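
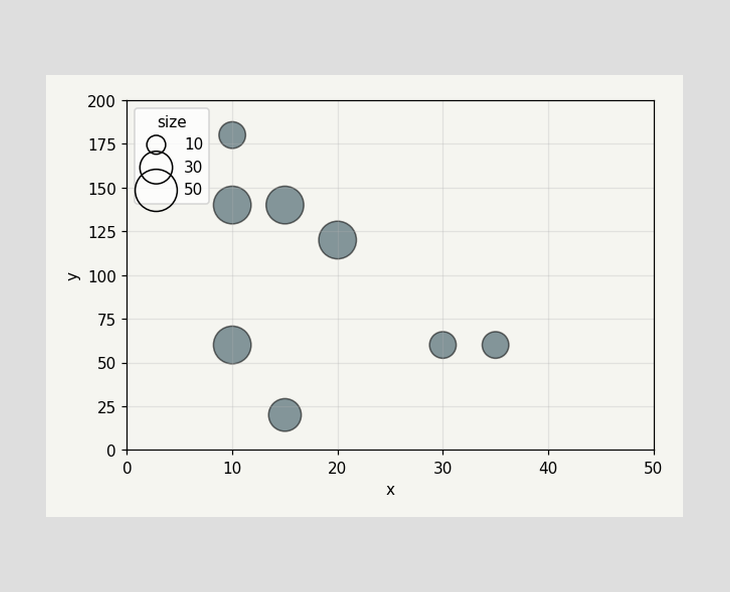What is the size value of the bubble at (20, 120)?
40

Matching the bubble at (20, 120) against the size legend gives 40.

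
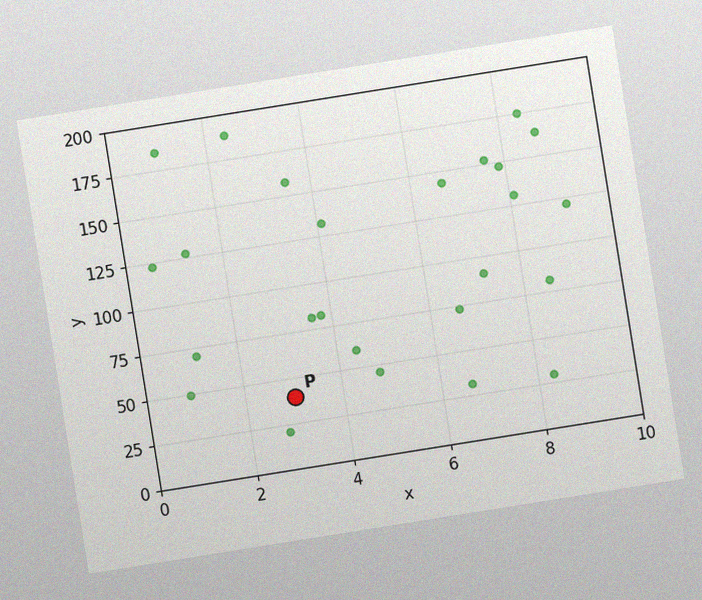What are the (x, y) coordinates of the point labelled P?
(3, 40)

The chart is tilted about 9° counter-clockwise, with some photo noise. Following the gridlines from P to each axis, P sits at (3, 40).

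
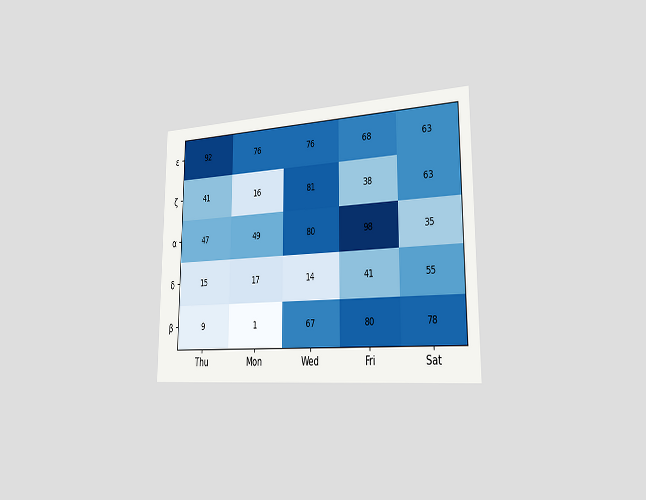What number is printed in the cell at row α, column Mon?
The chart is viewed slightly from the right. The (α, Mon) cell reads 49.

49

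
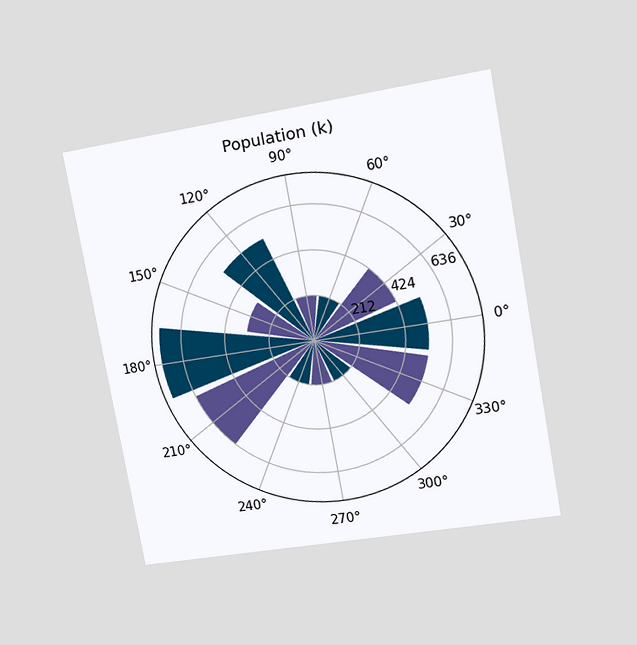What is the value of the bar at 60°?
212k

The chart is tilted about 10° counter-clockwise and viewed at a slight angle. The bar at 60° reaches 212k on the radial axis.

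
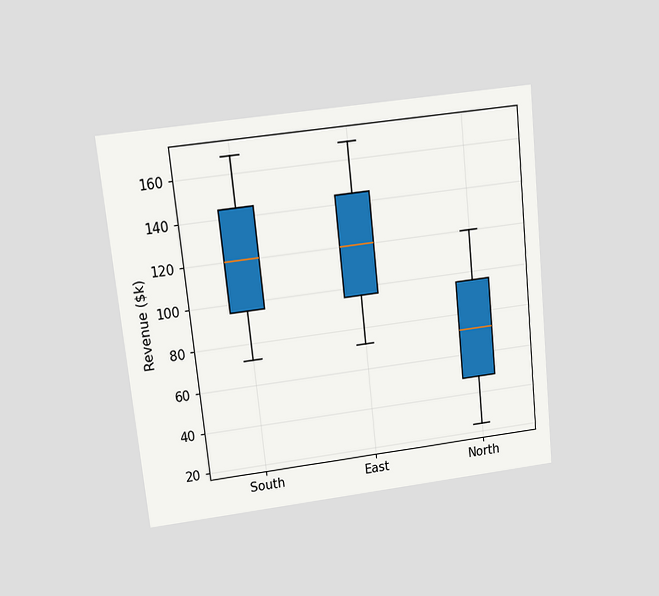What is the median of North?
The chart is tilted about 6° counter-clockwise and viewed slightly from above. The median line in the North box sits at $72k.

$72k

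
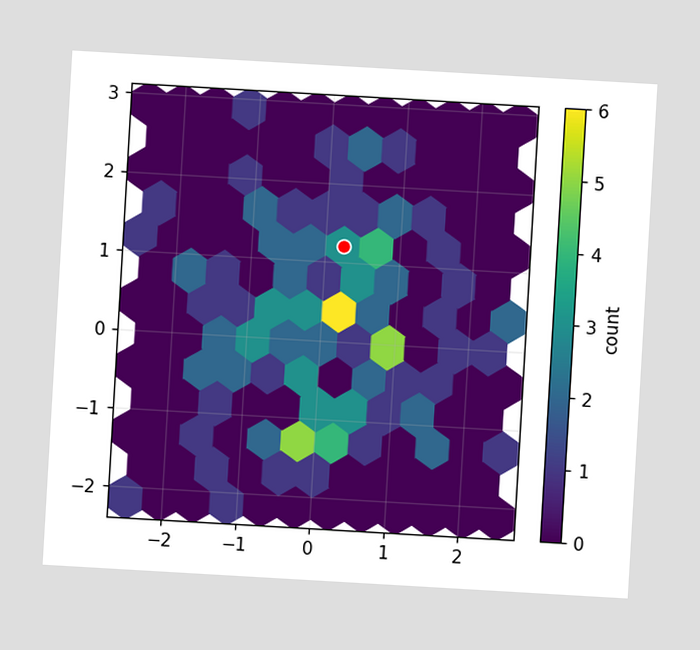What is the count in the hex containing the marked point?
3

The chart is tilted about 3° clockwise. The marked hex reads 3 on the colorbar.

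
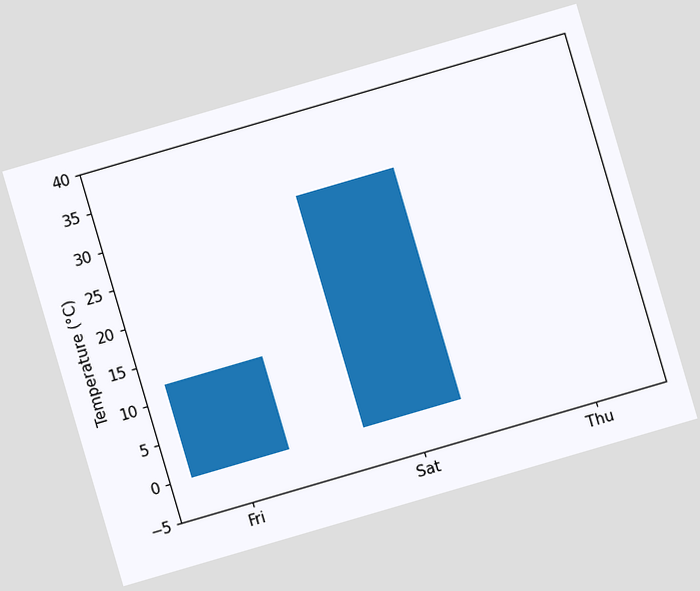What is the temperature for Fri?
12°C

The chart is tilted about 16° counter-clockwise. Reading along the chart's y-axis, the Fri bar reaches 12°C.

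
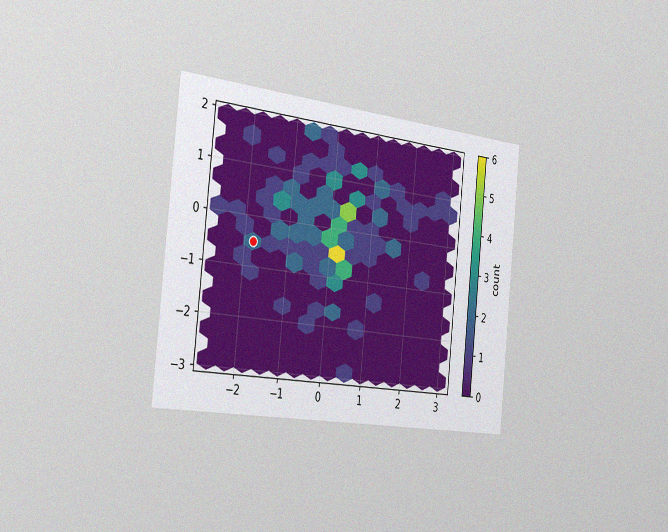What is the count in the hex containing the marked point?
2

The chart is tilted about 6° clockwise and viewed slightly from the left, with some photo noise. The marked hex reads 2 on the colorbar.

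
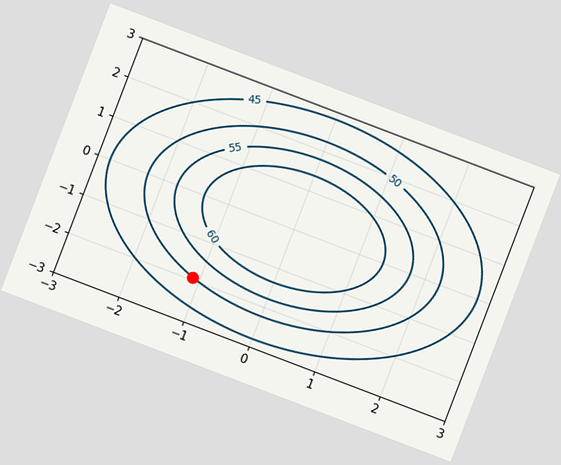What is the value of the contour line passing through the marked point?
The chart is tilted about 21° clockwise. The marked point sits on the contour labelled 50.

50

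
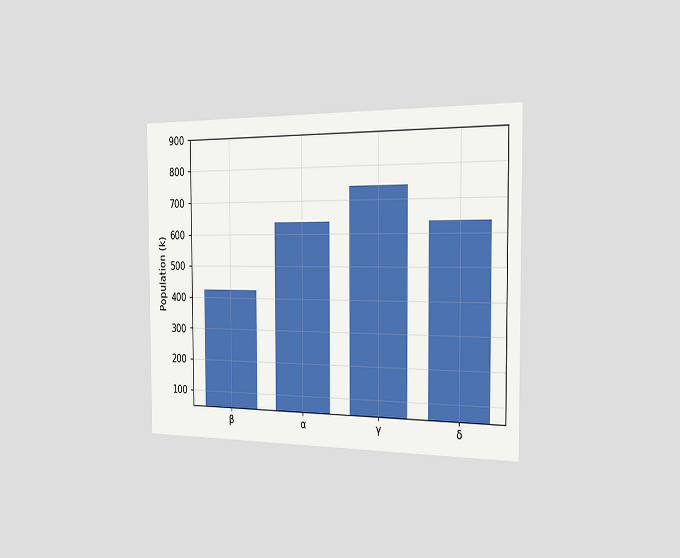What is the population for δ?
636k

The chart is viewed slightly from the right. Reading along the chart's y-axis, the δ bar reaches 636k.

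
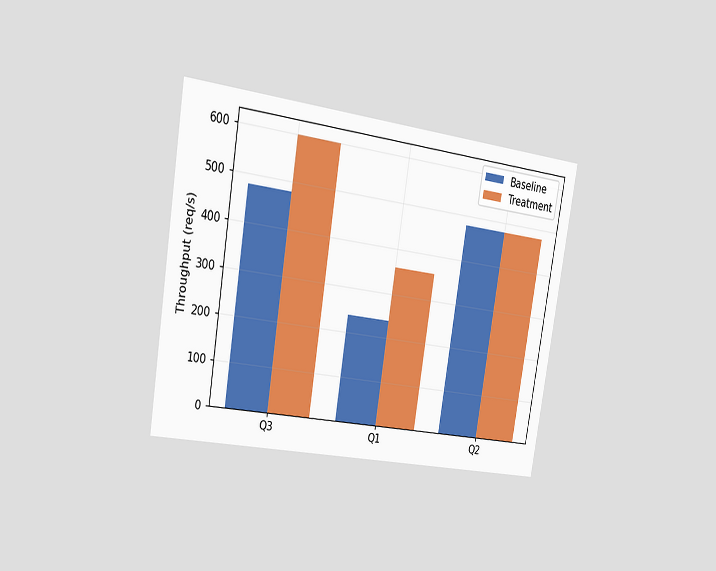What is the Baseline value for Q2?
The chart is tilted about 9° clockwise and viewed slightly from the left. The Baseline bar at Q2 reaches 480req/s on the y-axis.

480req/s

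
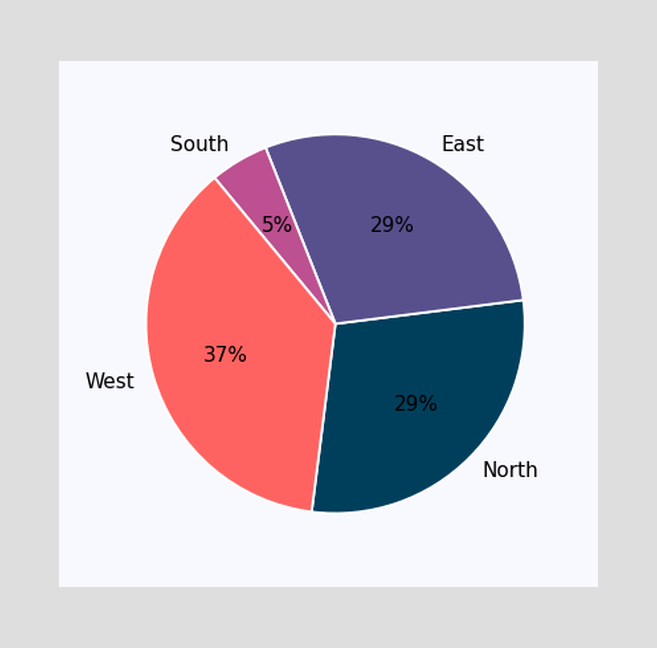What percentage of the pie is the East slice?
29%

The East slice takes up 29% of the pie.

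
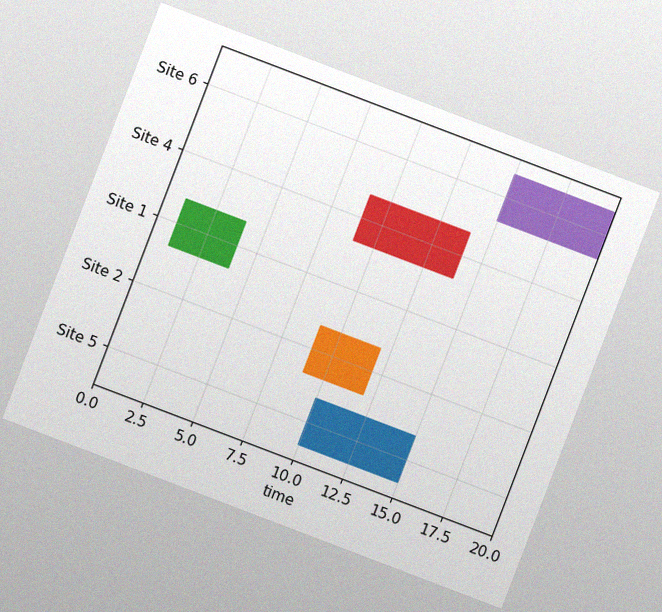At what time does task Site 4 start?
9

The chart is tilted about 21° clockwise, with some photo noise. The Site 4 bar begins at t=9.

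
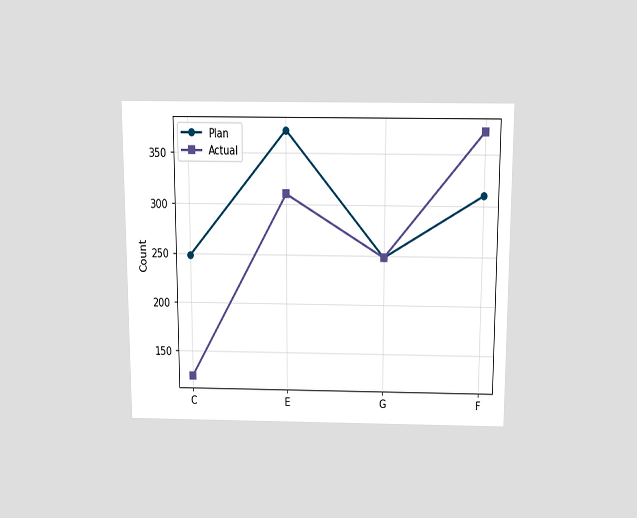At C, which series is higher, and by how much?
The chart is viewed slightly from above. At C, Plan sits above the other line by 124.

Plan, by 124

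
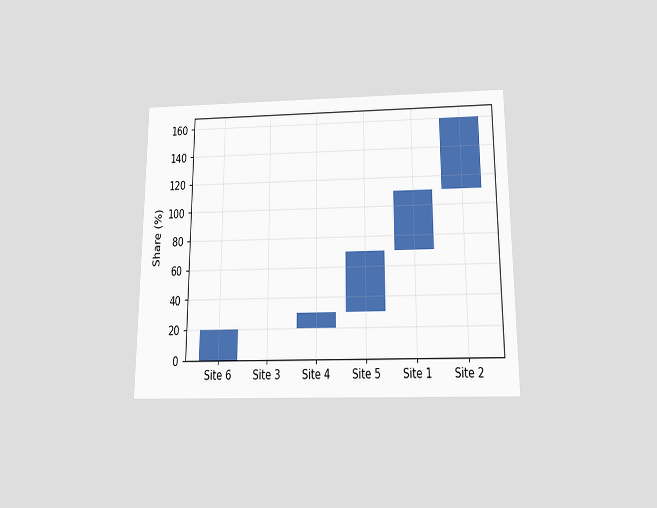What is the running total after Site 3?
20%

The chart is viewed slightly from below. After Site 3 the running total reaches 20%.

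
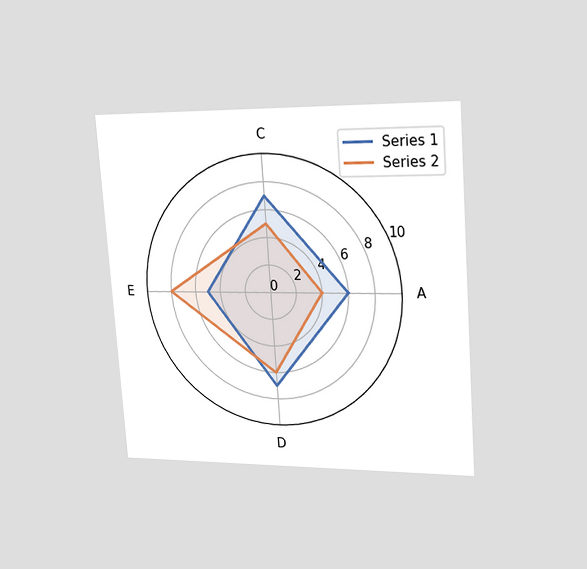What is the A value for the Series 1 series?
The chart is tilted about 4° counter-clockwise and viewed slightly from the right. On the A axis, Series 1 reaches 6.

6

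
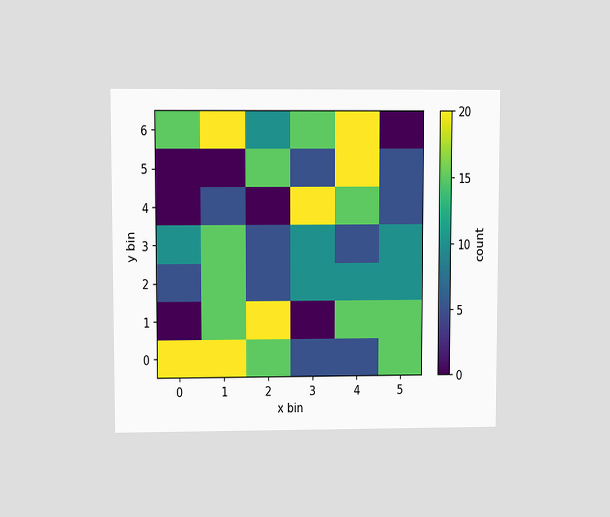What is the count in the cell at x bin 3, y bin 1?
The chart is viewed at a slight angle. Matching the cell (3, 1) against the colorbar gives 0.

0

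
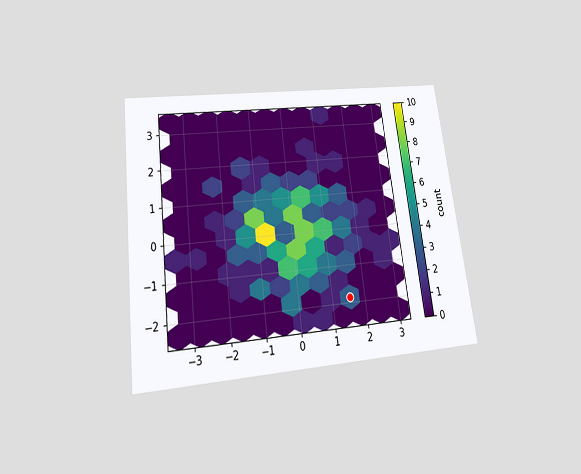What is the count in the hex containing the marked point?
The chart is tilted about 7° counter-clockwise and viewed slightly from below. The marked hex reads 3 on the colorbar.

3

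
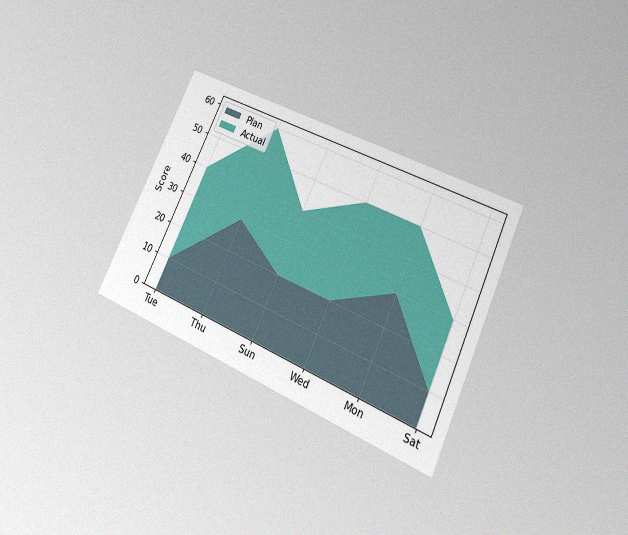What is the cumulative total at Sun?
40

The chart is tilted about 25° clockwise and viewed at a slight angle, with some photo noise. The stacked total at Sun reaches 40.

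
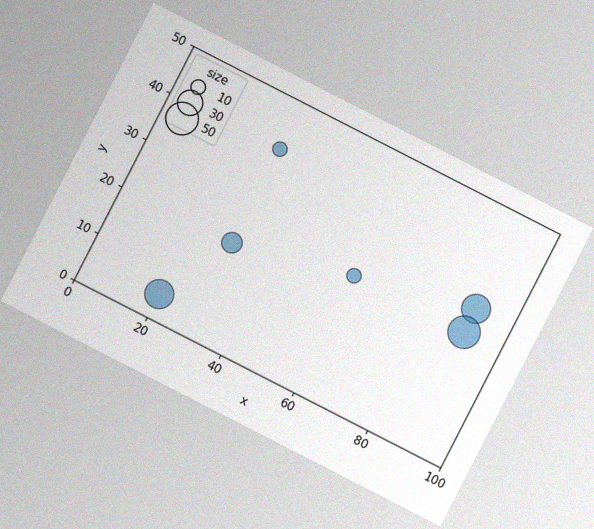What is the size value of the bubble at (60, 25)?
The chart is tilted about 27° clockwise, with some photo noise. Matching the bubble at (60, 25) against the size legend gives 10.

10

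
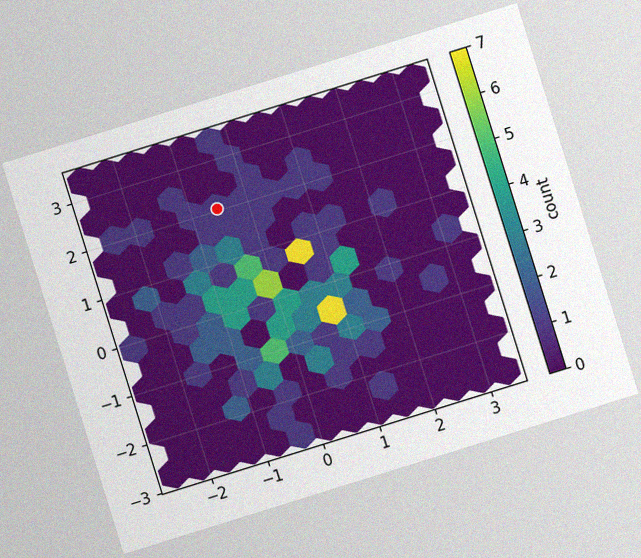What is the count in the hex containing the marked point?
The chart is tilted about 17° counter-clockwise, with some photo noise. The marked hex reads 1 on the colorbar.

1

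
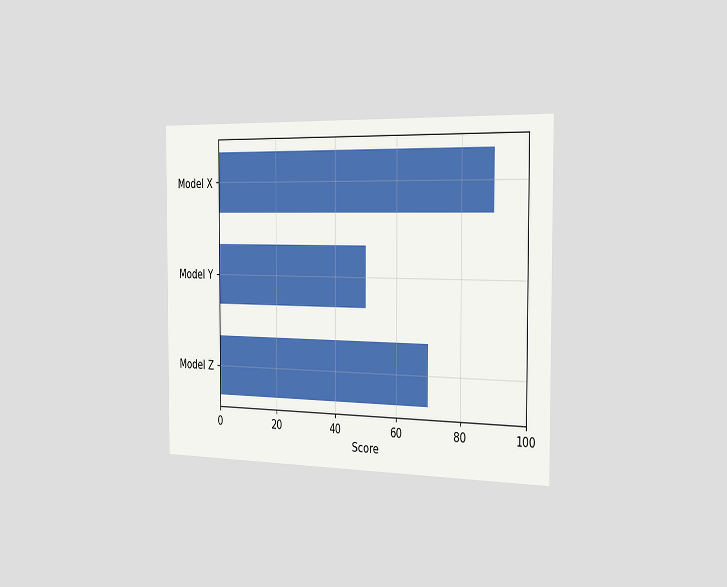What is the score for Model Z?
The chart is viewed slightly from the right. Reading along the chart's x-axis, the Model Z bar reaches 70.

70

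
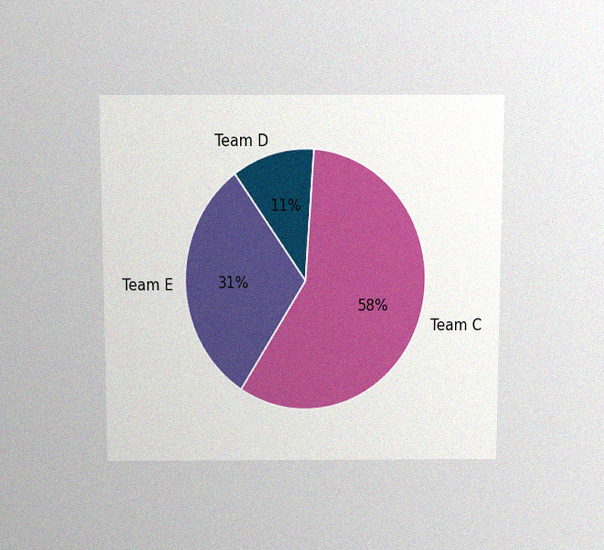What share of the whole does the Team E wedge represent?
31%

The chart is viewed slightly from above, with some photo noise. The Team E slice takes up 31% of the pie.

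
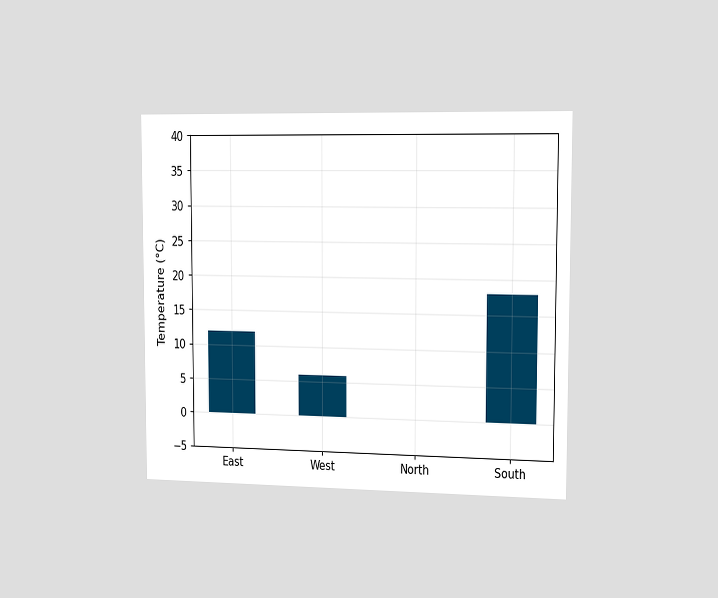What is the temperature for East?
The chart is viewed slightly from the right. Reading along the chart's y-axis, the East bar reaches 12°C.

12°C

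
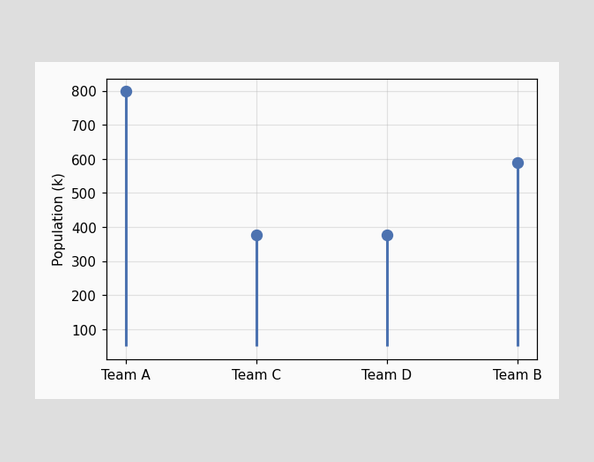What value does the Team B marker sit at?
588k

The Team B marker sits at 588k.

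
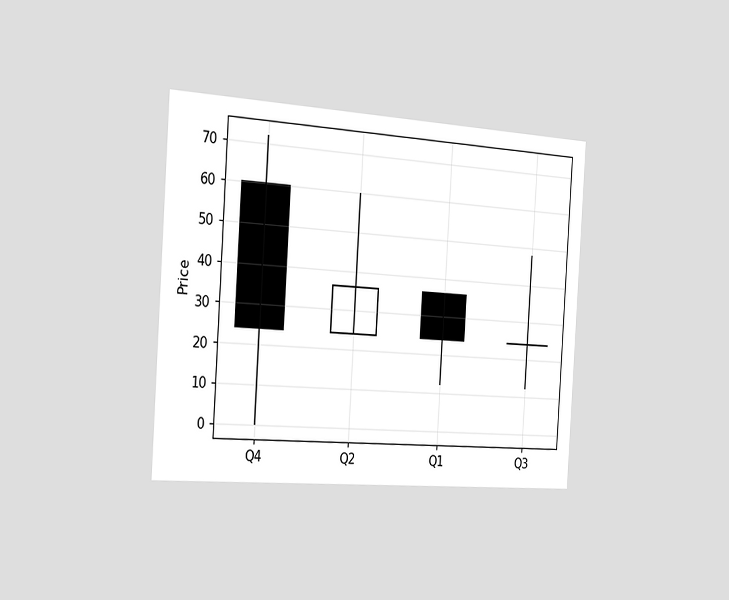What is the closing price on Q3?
24

The chart is tilted about 4° clockwise and viewed slightly from the left. The Q3 candle closes at 24.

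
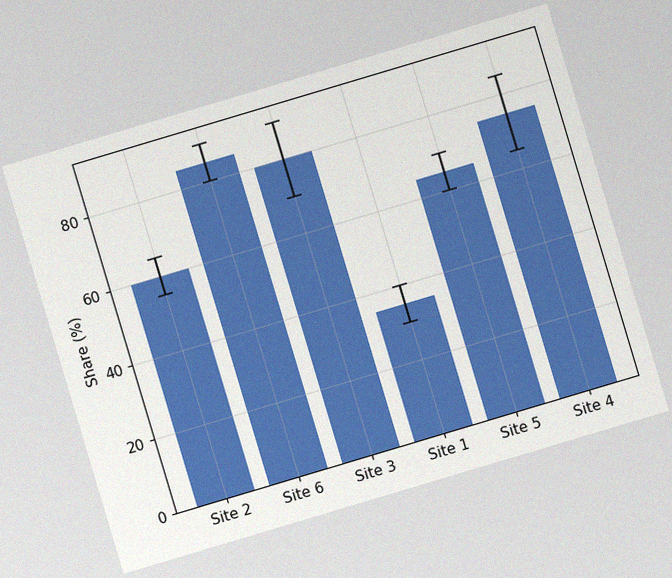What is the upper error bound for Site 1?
40%

The chart is tilted about 17° counter-clockwise, with some photo noise. The Site 1 bar's upper whisker reaches 40%.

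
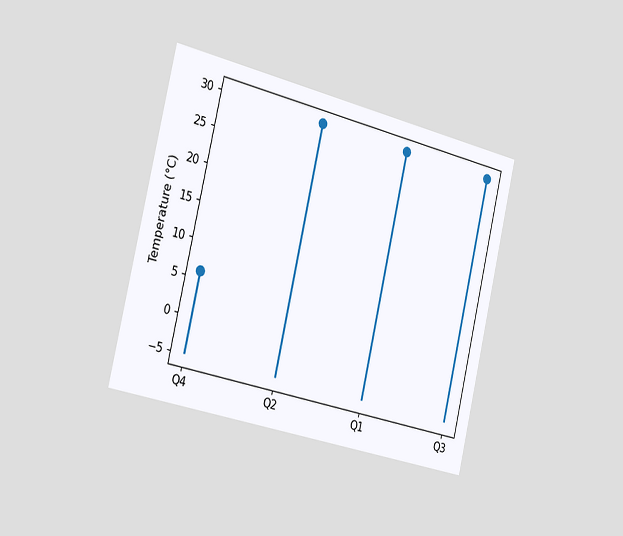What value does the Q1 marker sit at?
30°C

The chart is tilted about 13° clockwise and viewed slightly from the left. The Q1 marker sits at 30°C.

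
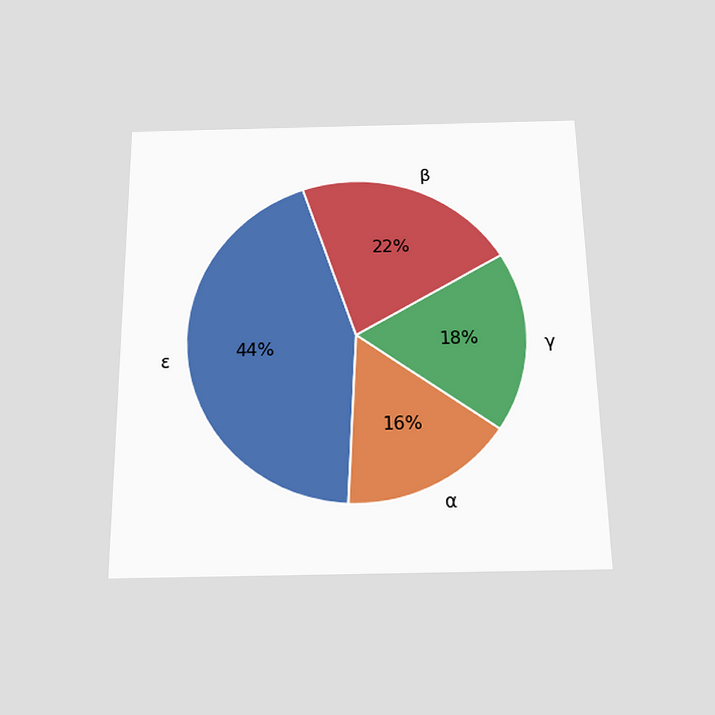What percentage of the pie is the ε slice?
The chart is viewed slightly from below. The ε slice takes up 44% of the pie.

44%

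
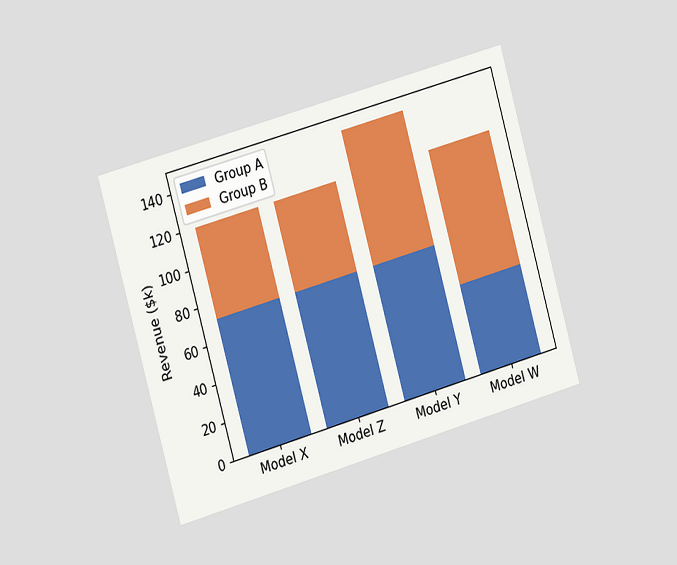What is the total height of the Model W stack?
$120k

The chart is tilted about 16° counter-clockwise and viewed slightly from the left. The Model W stack's top reaches $120k on the y-axis.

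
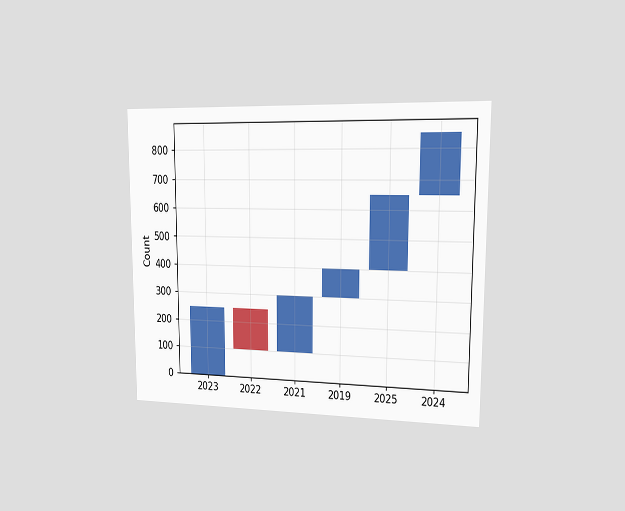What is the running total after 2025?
650

The chart is viewed slightly from the right. After 2025 the running total reaches 650.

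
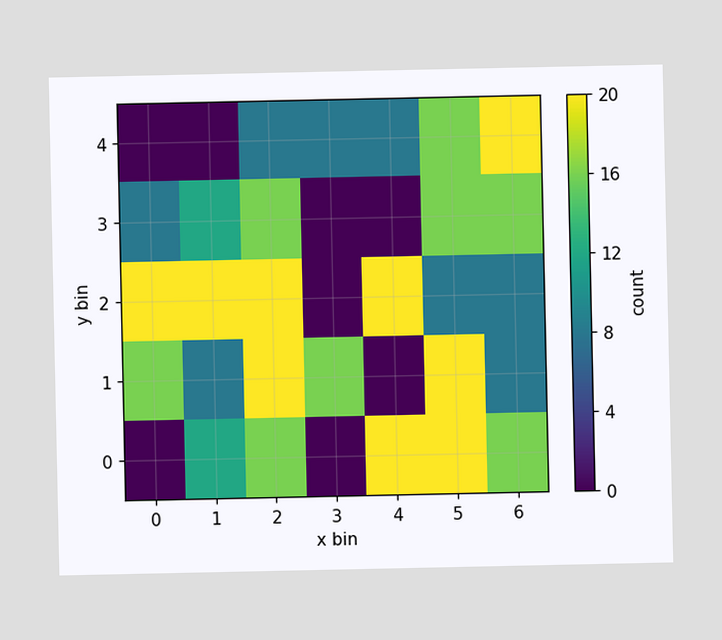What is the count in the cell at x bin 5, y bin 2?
8

Matching the cell (5, 2) against the colorbar gives 8.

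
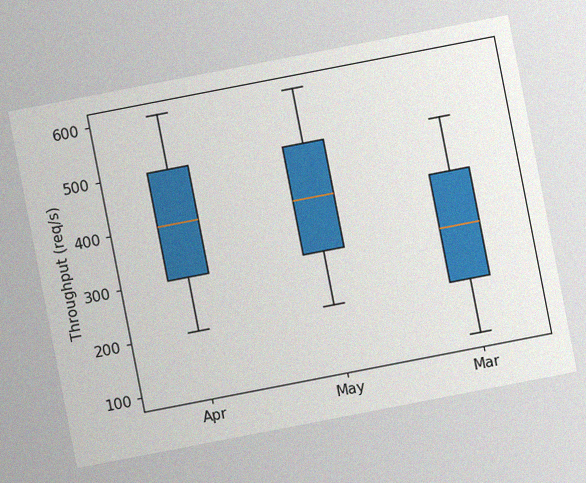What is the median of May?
The chart is tilted about 11° counter-clockwise, with some photo noise. The median line in the May box sits at 400req/s.

400req/s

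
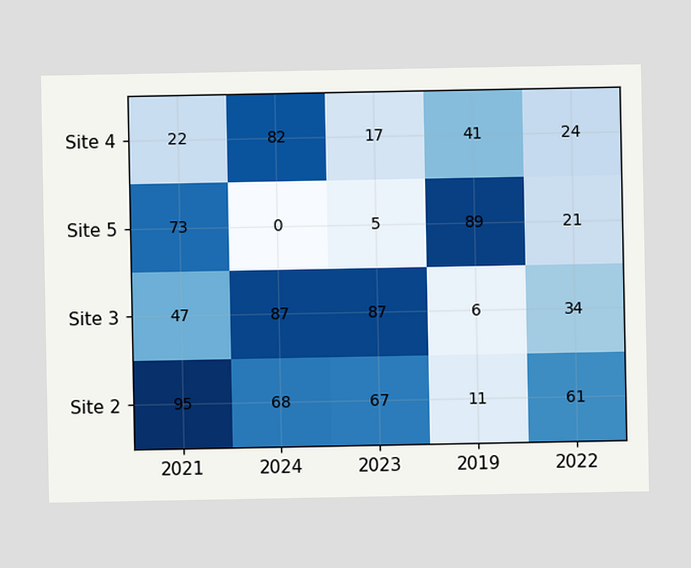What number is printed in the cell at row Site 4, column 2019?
41

The (Site 4, 2019) cell reads 41.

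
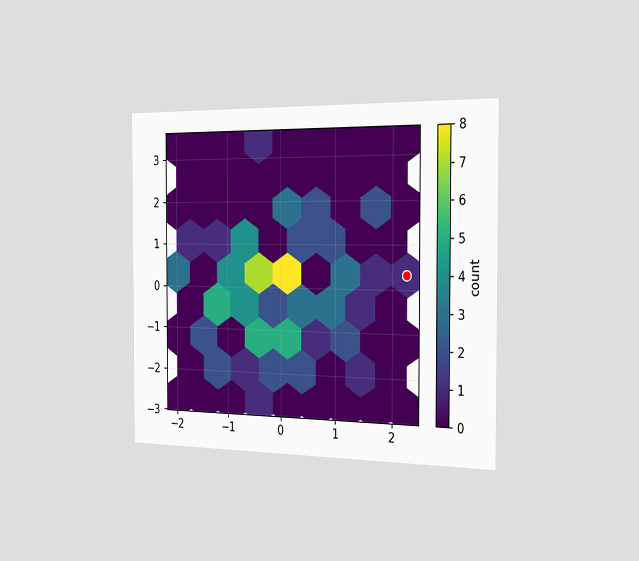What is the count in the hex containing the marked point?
The chart is viewed slightly from the right. The marked hex reads 1 on the colorbar.

1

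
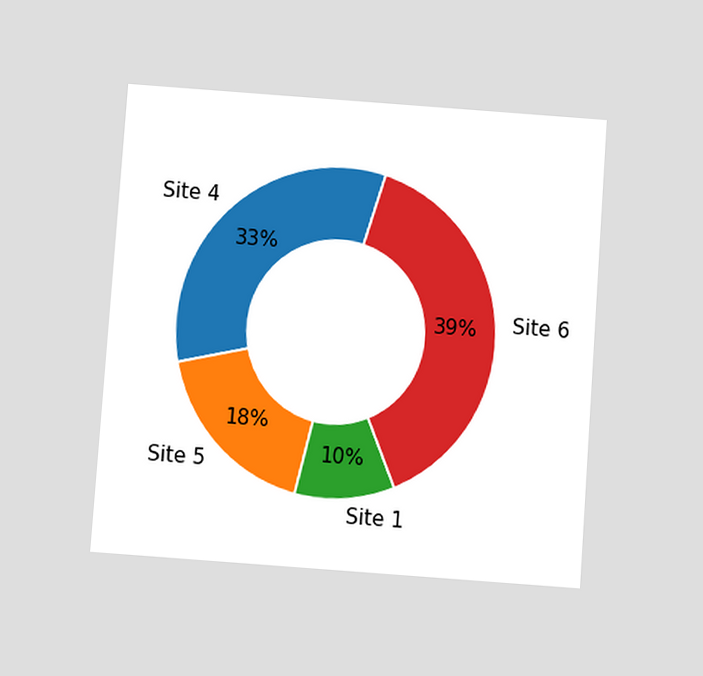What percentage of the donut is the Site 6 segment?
The chart is tilted about 4° clockwise and viewed slightly from below. The Site 6 segment takes up 39% of the ring.

39%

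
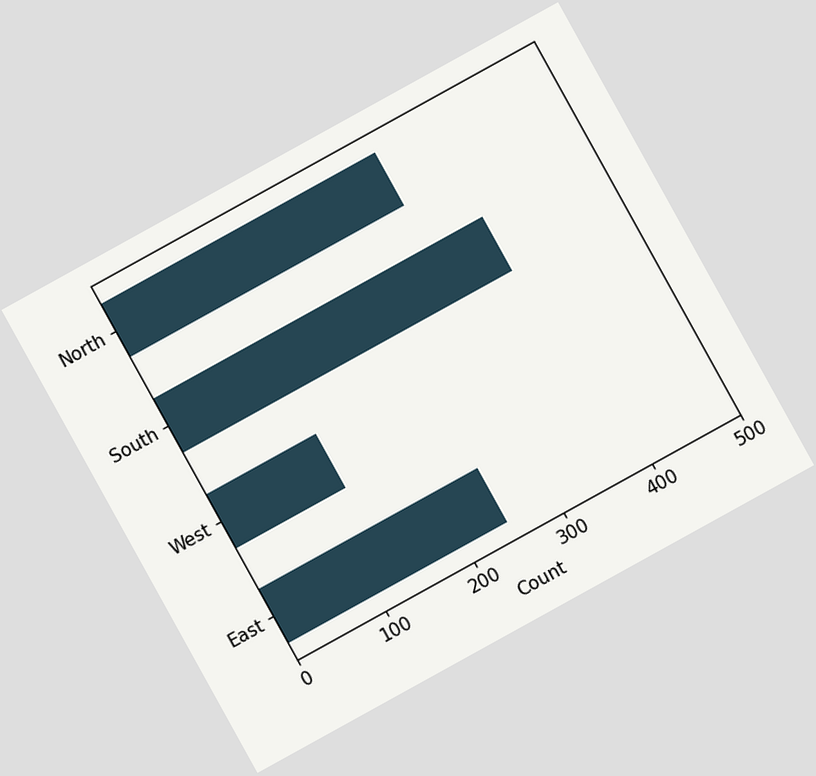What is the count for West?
124

The chart is tilted about 29° counter-clockwise. Reading along the chart's x-axis, the West bar reaches 124.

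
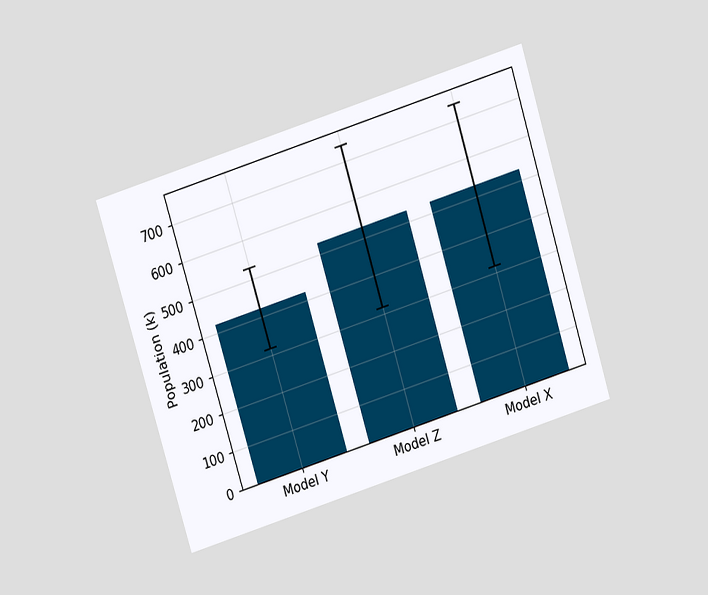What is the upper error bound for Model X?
742k

The chart is tilted about 17° counter-clockwise and viewed slightly from above. The Model X bar's upper whisker reaches 742k.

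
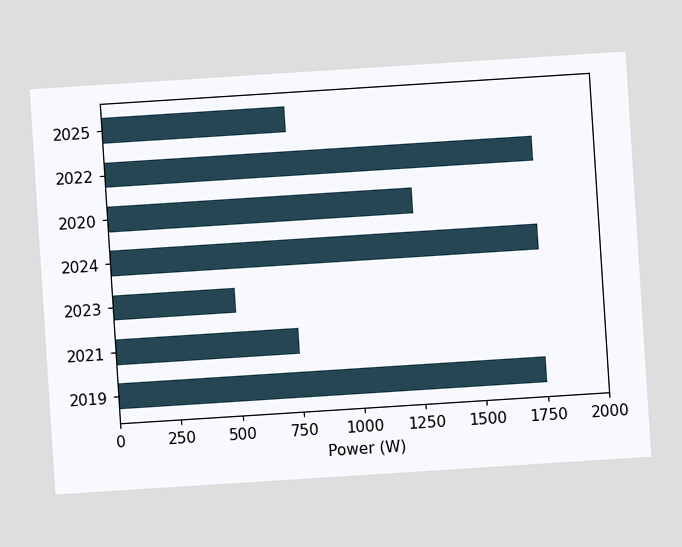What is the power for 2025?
The chart is tilted about 4° counter-clockwise. Reading along the chart's x-axis, the 2025 bar reaches 750W.

750W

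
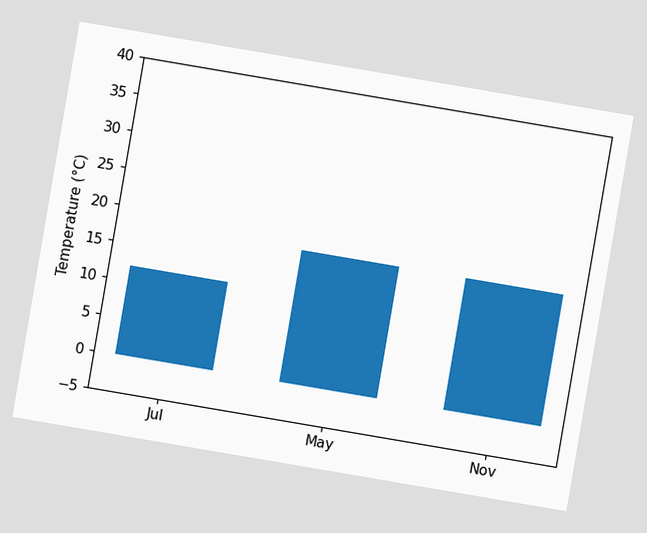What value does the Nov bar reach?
The chart is tilted about 10° clockwise. Reading along the chart's y-axis, the Nov bar reaches 18°C.

18°C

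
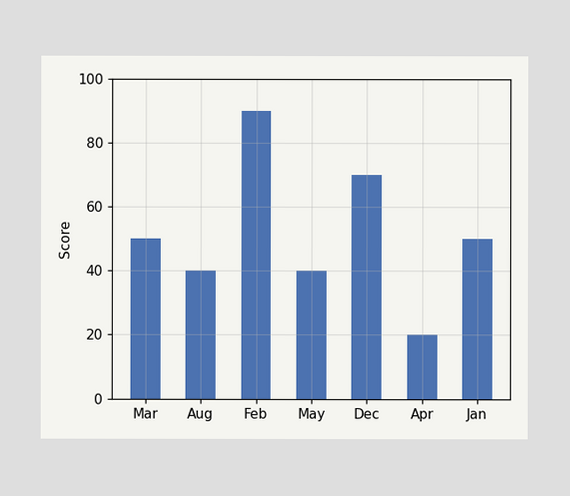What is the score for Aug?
40

Reading along the chart's y-axis, the Aug bar reaches 40.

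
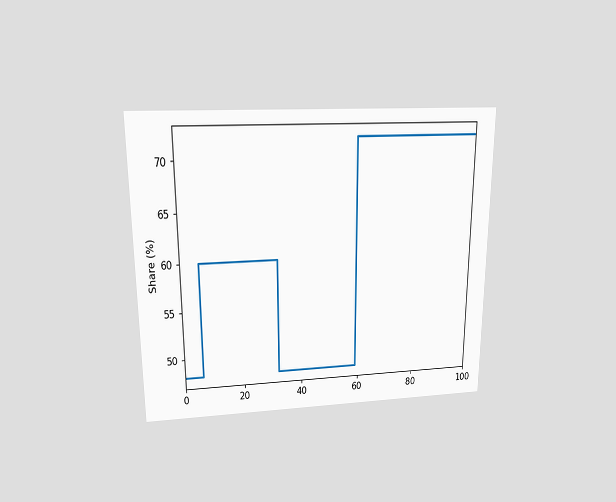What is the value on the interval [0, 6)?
48%

The chart is viewed slightly from above. On [0, 6) the step sits at 48%.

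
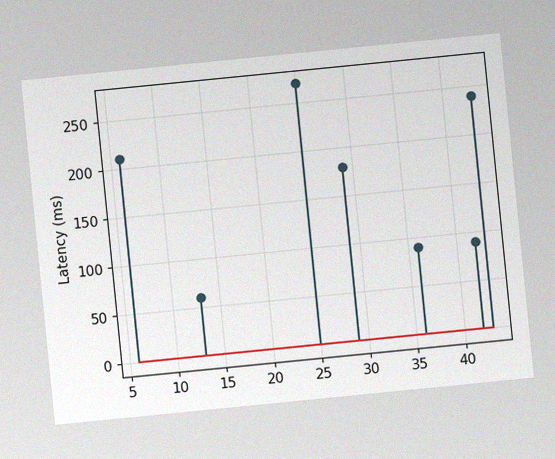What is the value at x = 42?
90ms

The chart is tilted about 6° counter-clockwise, with some photo noise. The stem at x=42 reaches 90ms.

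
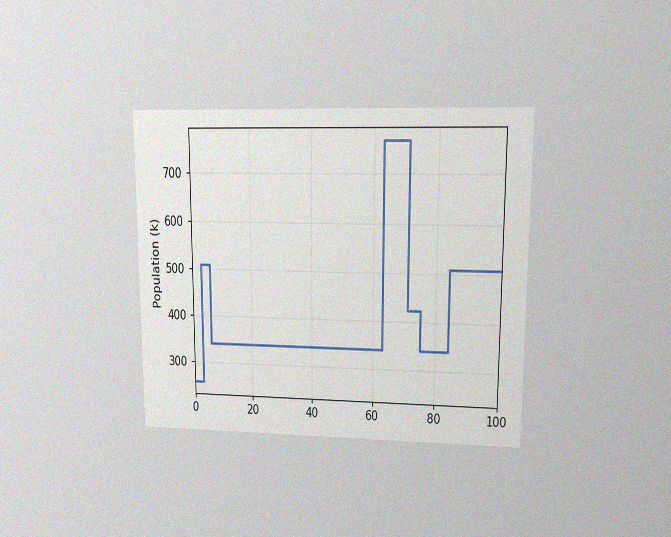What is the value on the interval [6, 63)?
The chart is viewed at a slight angle, with some photo noise. On [6, 63) the step sits at 340k.

340k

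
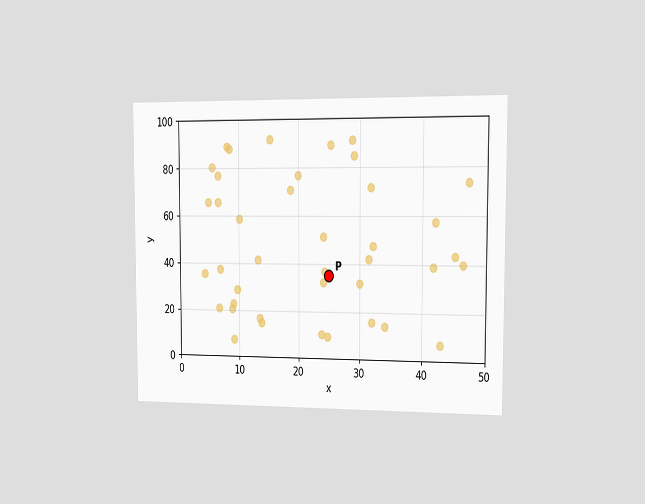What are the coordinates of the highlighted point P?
(25, 35)

The chart is viewed slightly from the right. Following the gridlines from P to each axis, P sits at (25, 35).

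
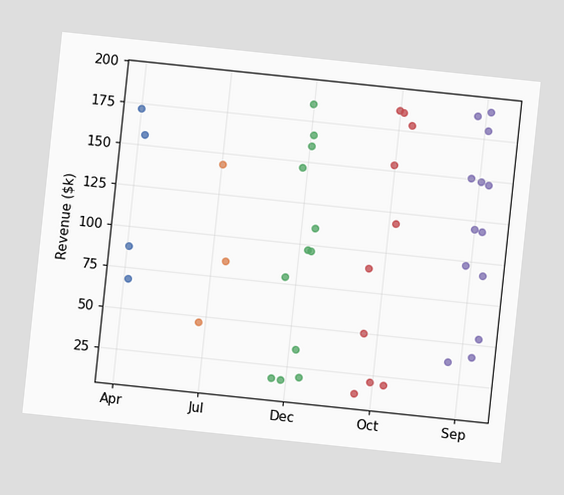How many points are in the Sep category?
The chart is tilted about 6° clockwise. Counting the markers in the Sep column gives 13.

13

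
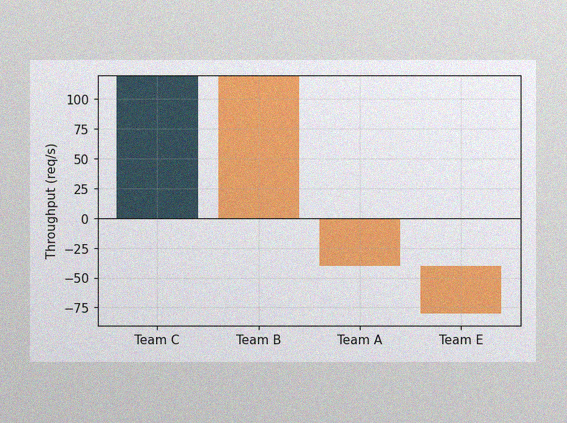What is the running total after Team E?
-80req/s

The image has some photo noise and uneven lighting. After Team E the running total reaches -80req/s.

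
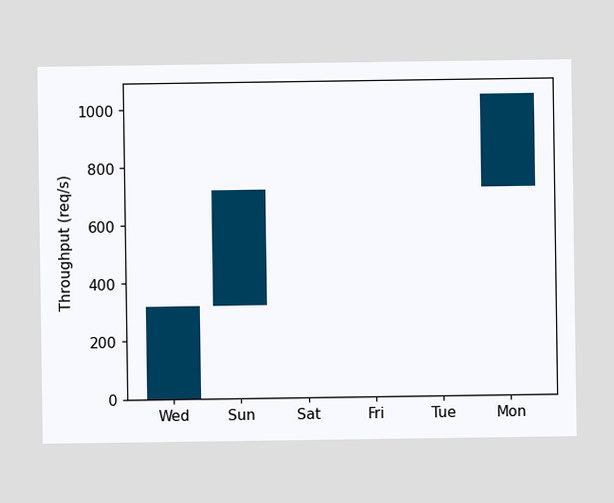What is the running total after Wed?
320req/s

After Wed the running total reaches 320req/s.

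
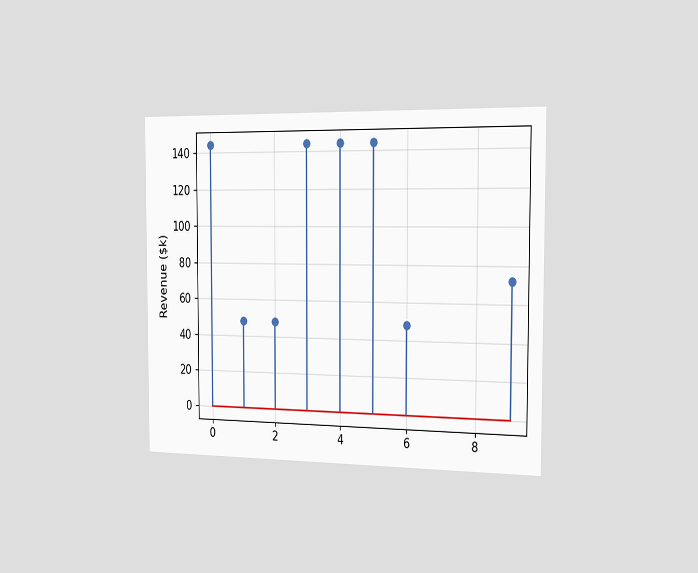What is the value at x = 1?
The chart is viewed slightly from the right. The stem at x=1 reaches $48k.

$48k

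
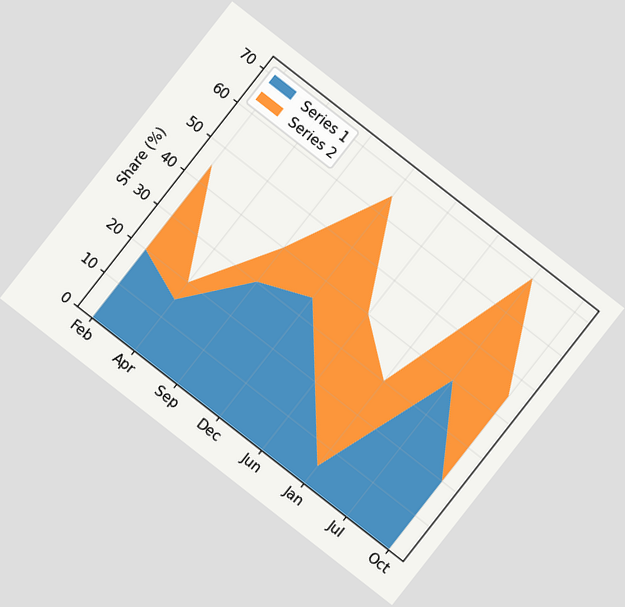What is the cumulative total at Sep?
The chart is tilted about 38° clockwise. The stacked total at Sep reaches 40%.

40%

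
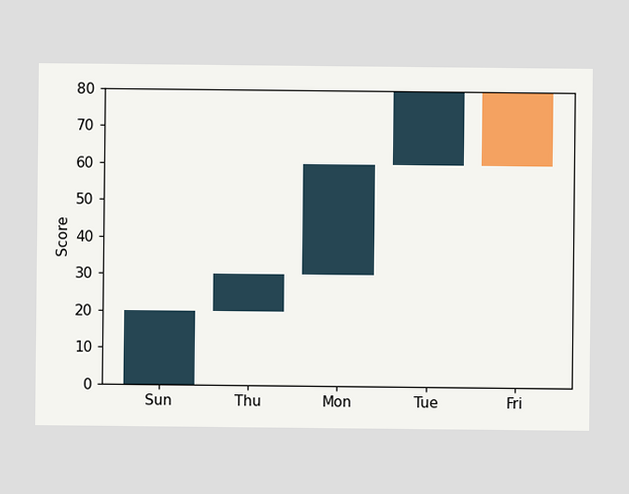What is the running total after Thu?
30

After Thu the running total reaches 30.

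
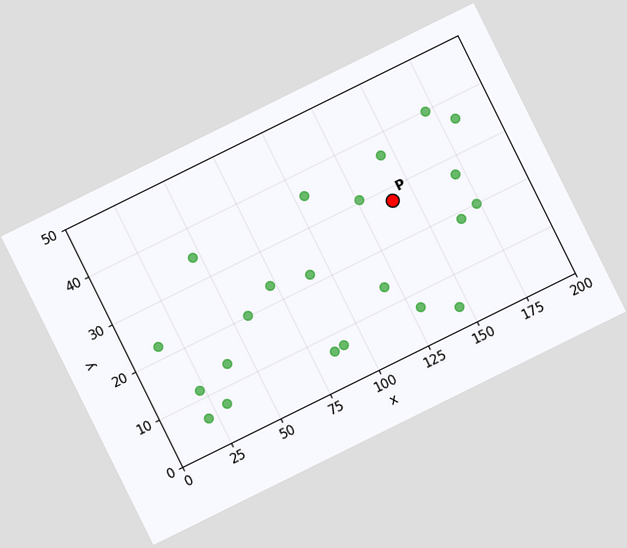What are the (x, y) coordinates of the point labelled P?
The chart is tilted about 26° counter-clockwise. Following the gridlines from P to each axis, P sits at (140, 27.5).

(140, 27.5)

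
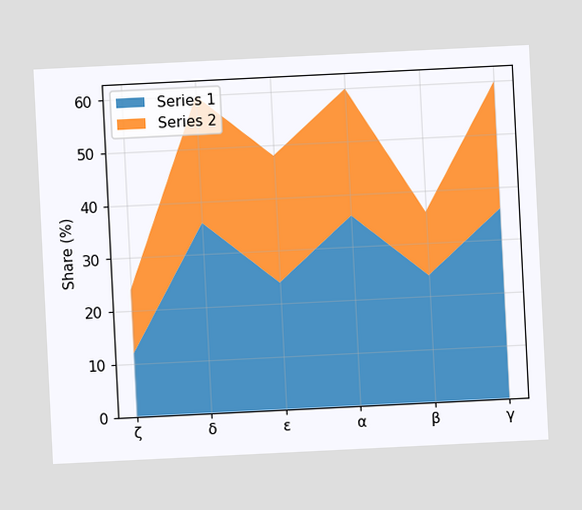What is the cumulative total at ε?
The chart is tilted about 3° counter-clockwise. The stacked total at ε reaches 48%.

48%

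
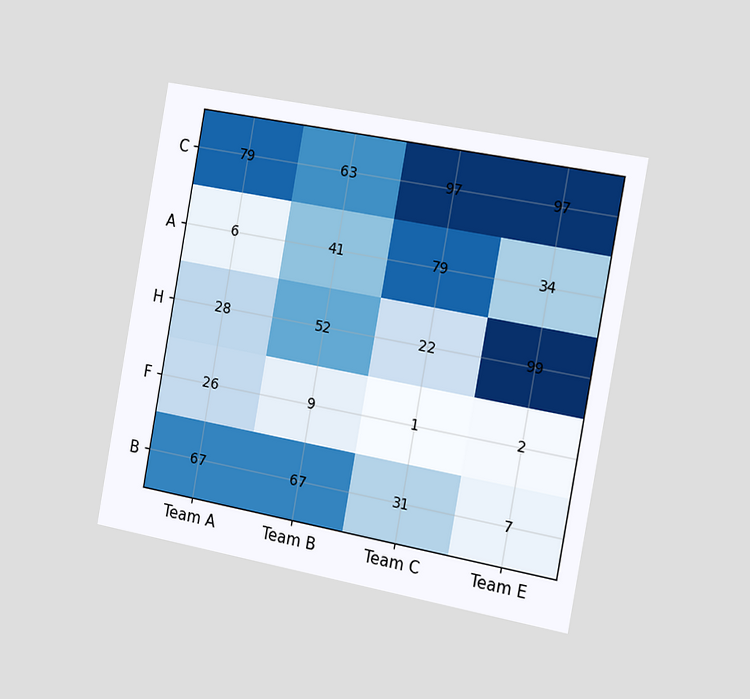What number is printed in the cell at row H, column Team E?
The chart is tilted about 10° clockwise and viewed slightly from the right. The (H, Team E) cell reads 99.

99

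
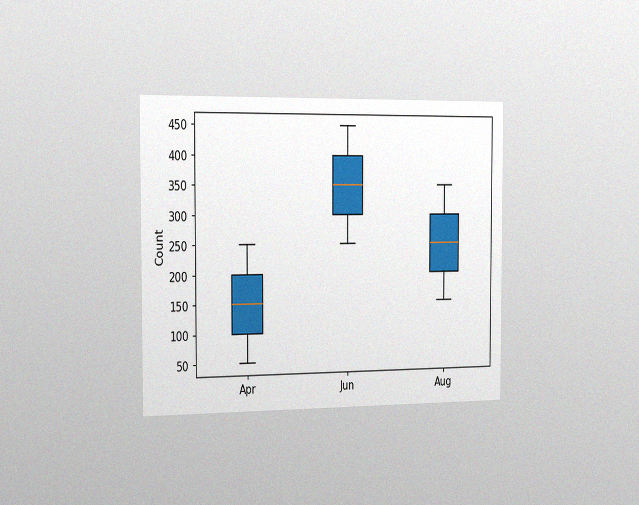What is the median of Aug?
The chart is viewed slightly from the left, with some photo noise. The median line in the Aug box sits at 250.

250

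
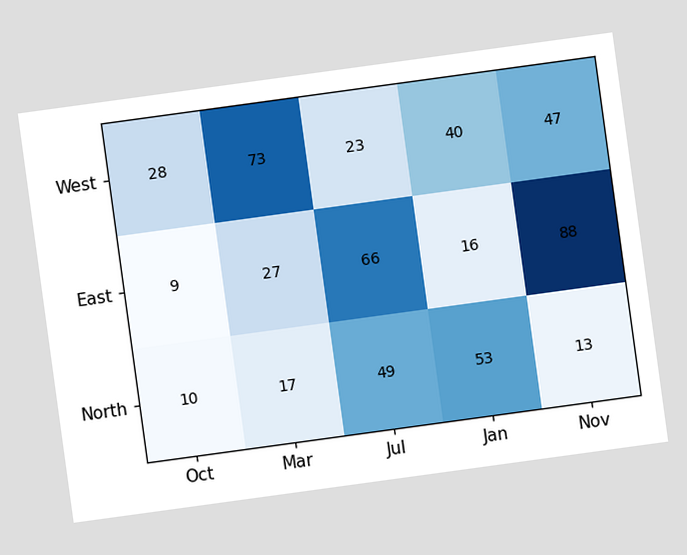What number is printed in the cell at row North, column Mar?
17

The chart is tilted about 8° counter-clockwise. The (North, Mar) cell reads 17.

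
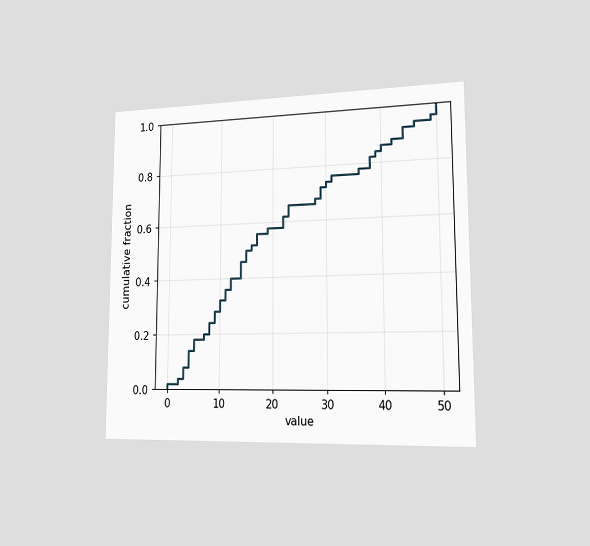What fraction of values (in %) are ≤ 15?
The chart is viewed slightly from the right. At x=15 the ECDF step is at 50%.

50%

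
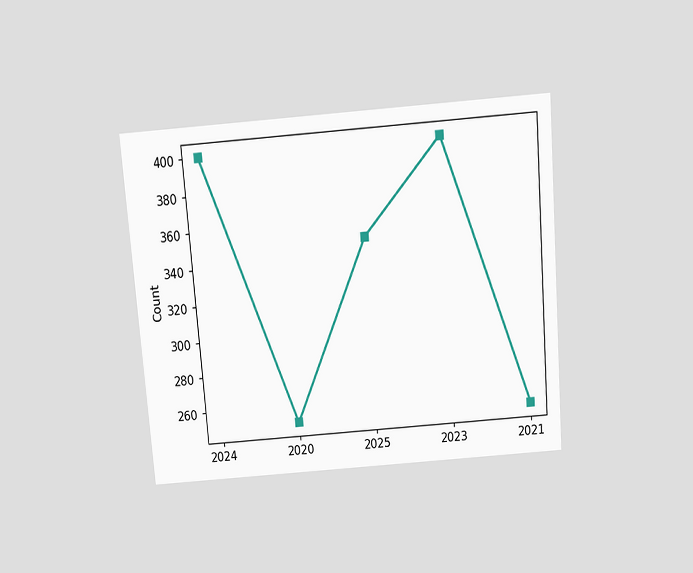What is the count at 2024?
400

The chart is tilted about 5° counter-clockwise and viewed slightly from above. At 2024, the line is at 400.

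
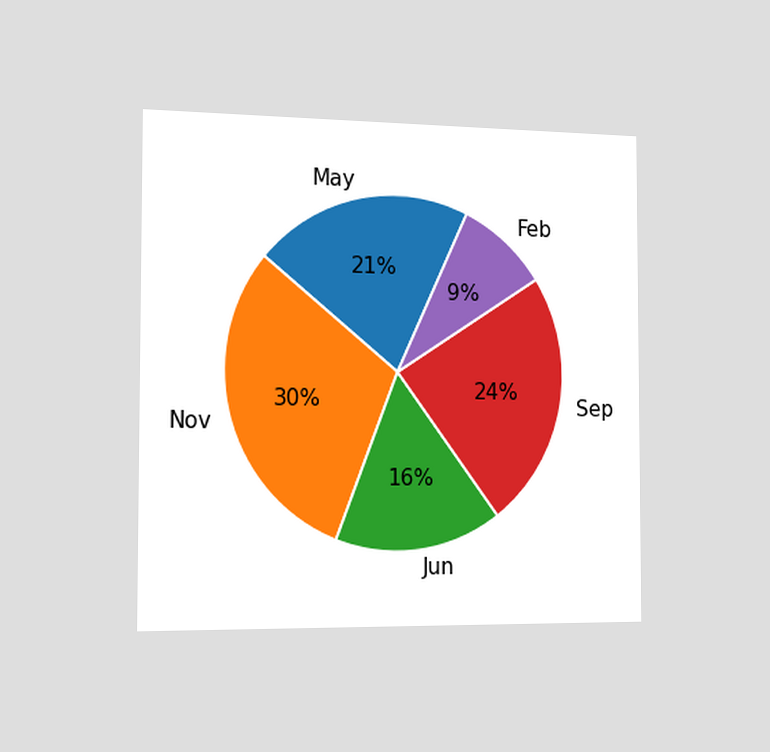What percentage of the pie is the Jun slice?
The chart is viewed slightly from the left. The Jun slice takes up 16% of the pie.

16%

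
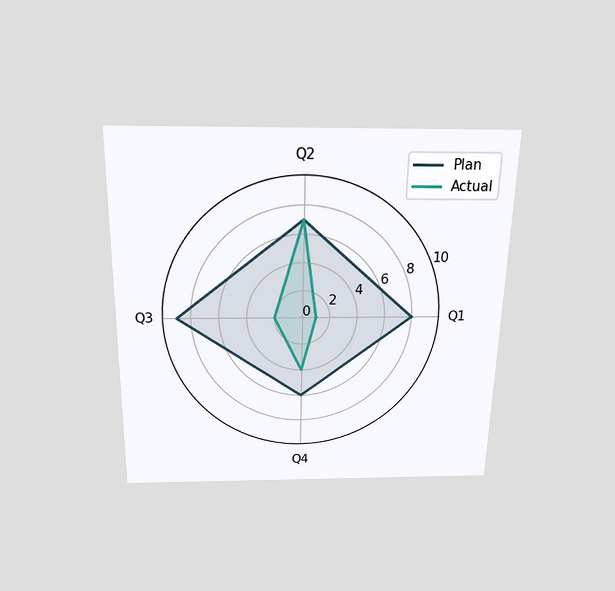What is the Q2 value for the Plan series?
7

The chart is viewed slightly from above. On the Q2 axis, Plan reaches 7.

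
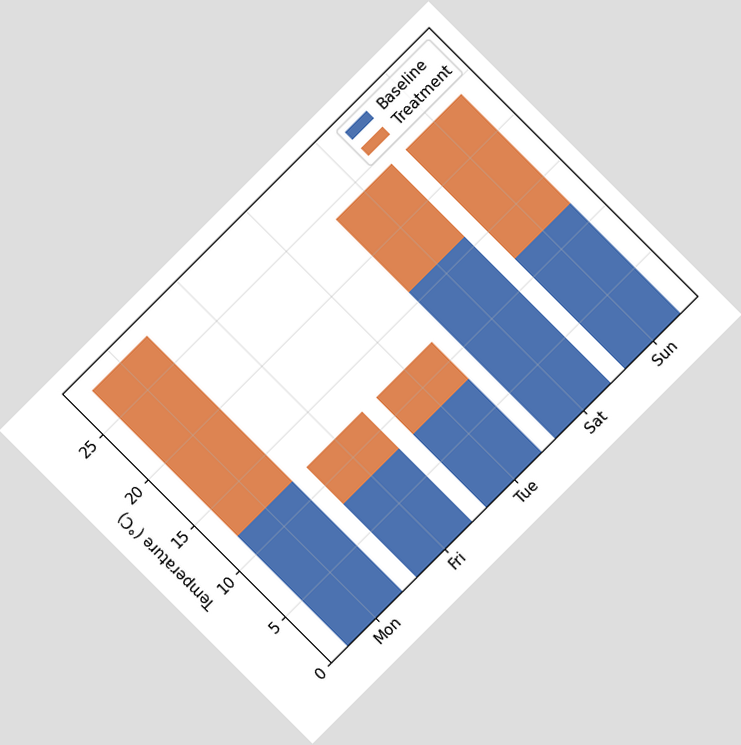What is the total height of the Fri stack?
The chart is tilted about 45° counter-clockwise. The Fri stack's top reaches 12°C on the y-axis.

12°C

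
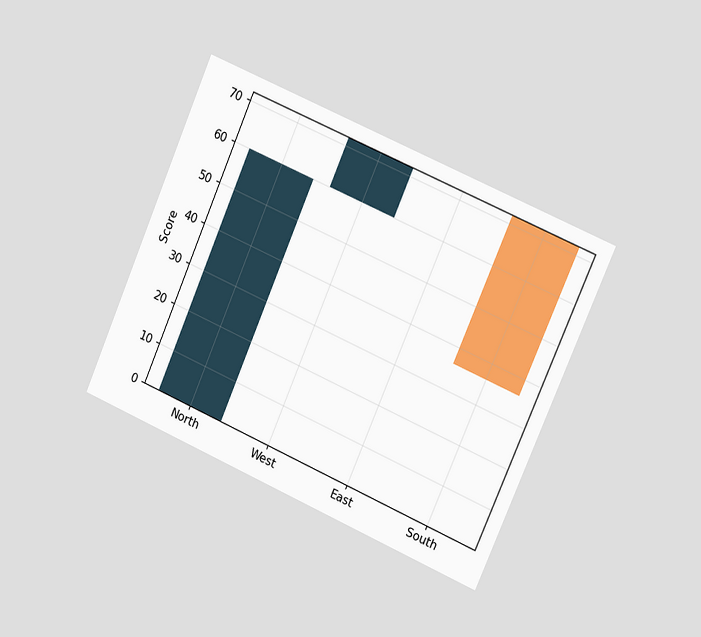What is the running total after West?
72

The chart is tilted about 23° clockwise and viewed slightly from the right. After West the running total reaches 72.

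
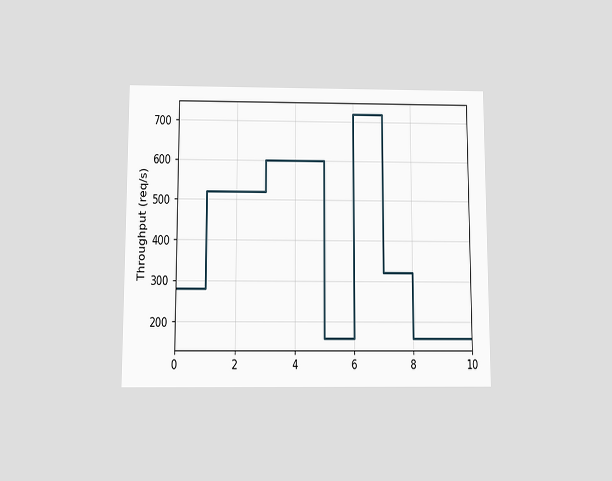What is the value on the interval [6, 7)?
720req/s

The chart is viewed slightly from below. On [6, 7) the step sits at 720req/s.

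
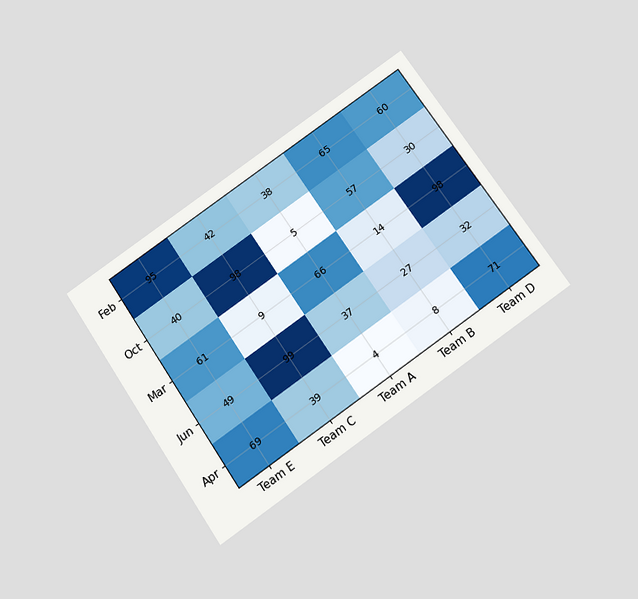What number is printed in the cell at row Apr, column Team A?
4

The chart is tilted about 34° counter-clockwise and viewed slightly from below. The (Apr, Team A) cell reads 4.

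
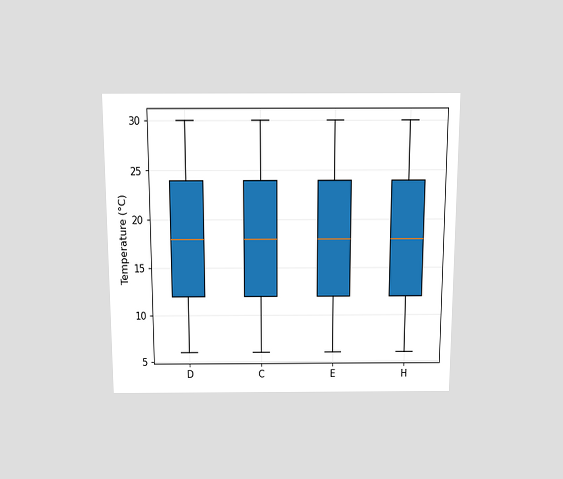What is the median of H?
18°C

The chart is viewed slightly from above. The median line in the H box sits at 18°C.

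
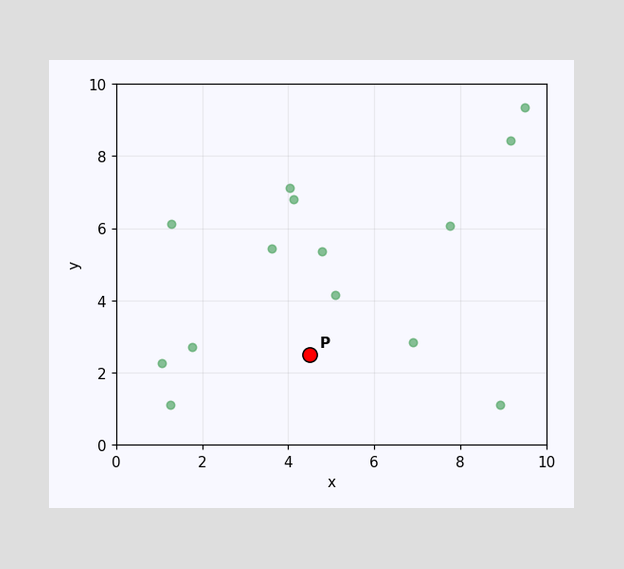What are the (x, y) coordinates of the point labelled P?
(4.5, 2.5)

Following the gridlines from P to each axis, P sits at (4.5, 2.5).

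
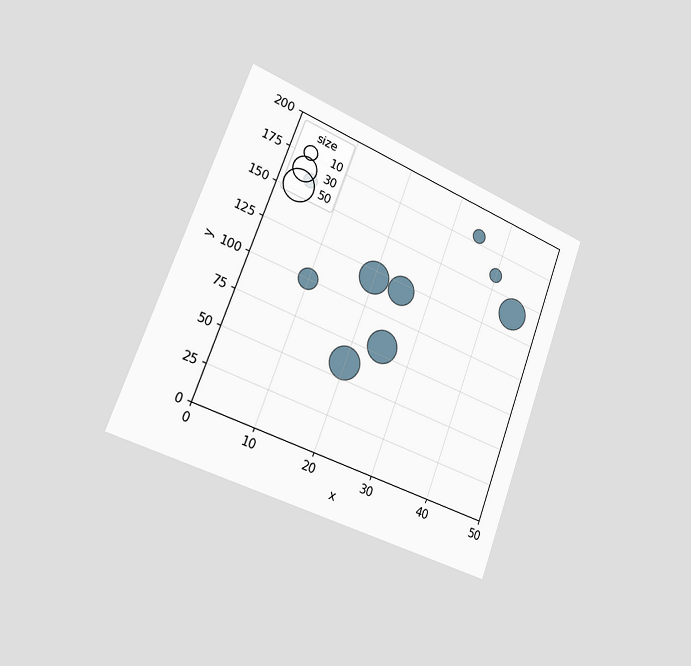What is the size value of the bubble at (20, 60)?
50

The chart is tilted about 21° clockwise and viewed slightly from the left. Matching the bubble at (20, 60) against the size legend gives 50.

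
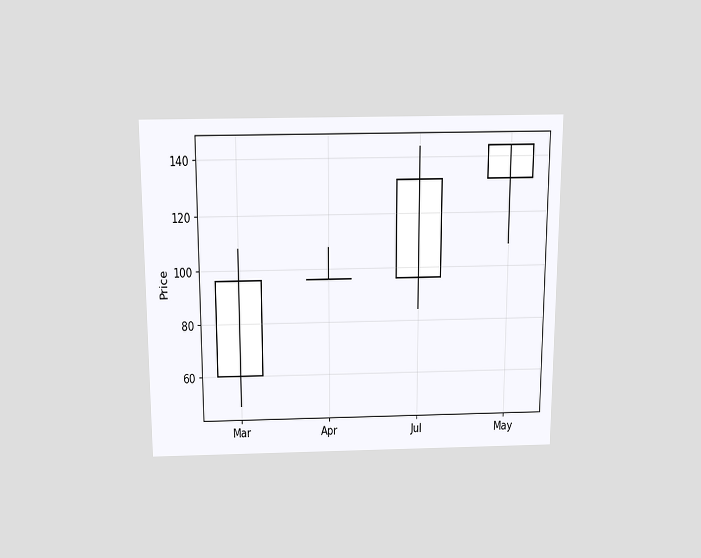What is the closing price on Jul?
132

The chart is viewed slightly from above. The Jul candle closes at 132.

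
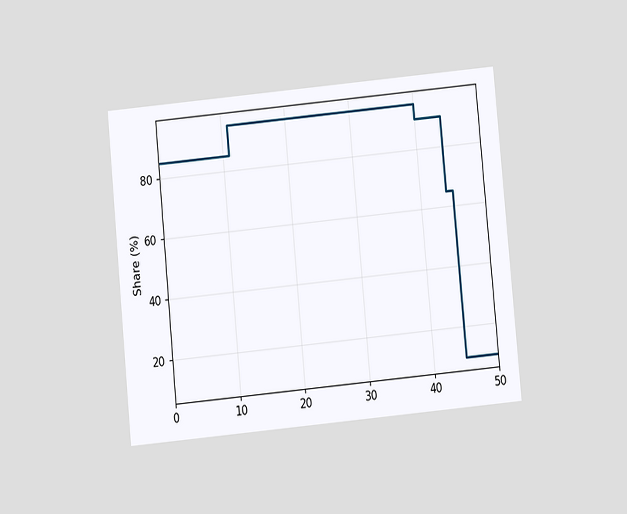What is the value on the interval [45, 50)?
10%

The chart is tilted about 5° counter-clockwise and viewed slightly from below. On [45, 50) the step sits at 10%.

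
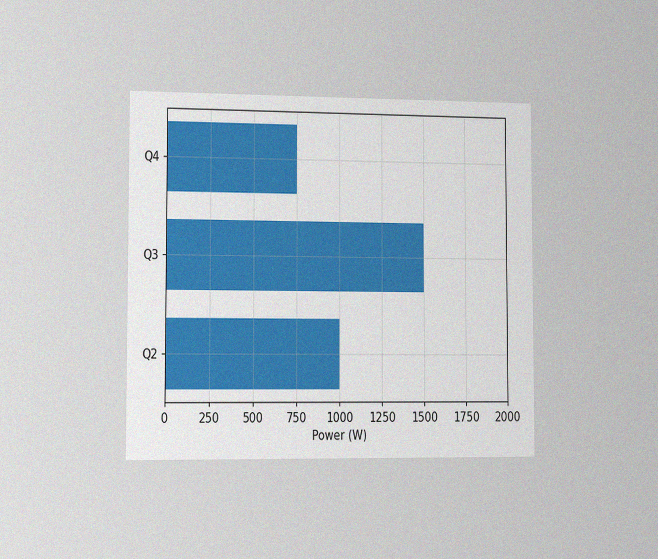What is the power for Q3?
The chart is viewed slightly from the left, with some photo noise. Reading along the chart's x-axis, the Q3 bar reaches 1500W.

1500W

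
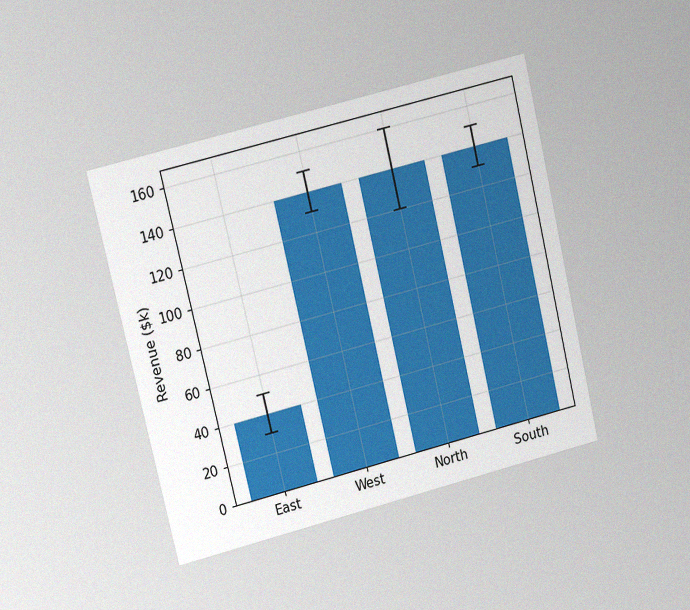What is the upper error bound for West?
$150k

The chart is tilted about 14° counter-clockwise and viewed at a slight angle, with some photo noise. The West bar's upper whisker reaches $150k.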